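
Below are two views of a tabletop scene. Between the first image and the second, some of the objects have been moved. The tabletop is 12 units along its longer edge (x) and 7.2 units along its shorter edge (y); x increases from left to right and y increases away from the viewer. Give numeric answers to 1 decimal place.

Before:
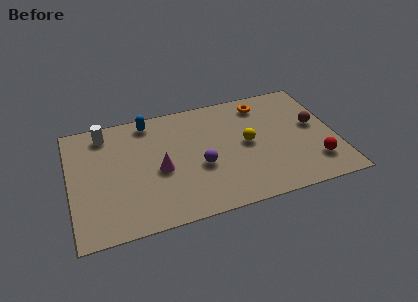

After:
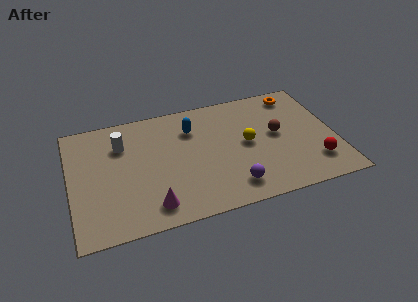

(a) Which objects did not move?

the yellow sphere and the red sphere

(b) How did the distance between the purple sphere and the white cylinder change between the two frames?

+0.9

Before: roughly 5.2 units apart; after: 6.1. That's 0.9 units further apart.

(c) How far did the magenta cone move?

2.1

From (4.0, 3.2) to (3.5, 1.2), the magenta cone covered √(0.5² + 2.0²) ≈ 2.1 units.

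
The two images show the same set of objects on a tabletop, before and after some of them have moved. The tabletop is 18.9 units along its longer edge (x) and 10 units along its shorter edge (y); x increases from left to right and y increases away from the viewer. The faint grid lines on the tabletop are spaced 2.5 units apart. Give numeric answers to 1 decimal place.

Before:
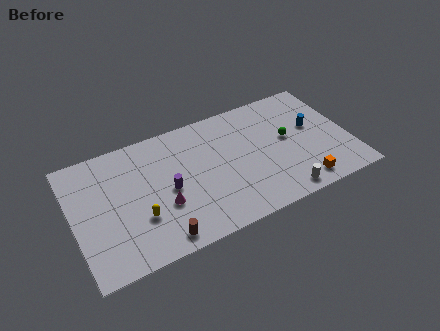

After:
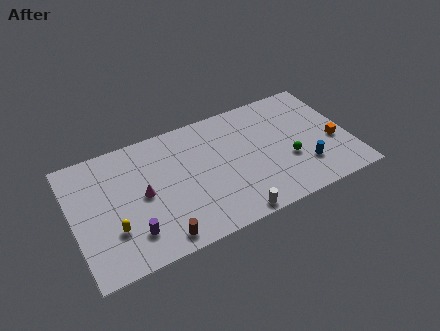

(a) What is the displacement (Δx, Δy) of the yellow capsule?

(-1.8, -0.2)

From the two frames, the yellow capsule sits at roughly (4.3, 3.3) before and (2.5, 3.1) after.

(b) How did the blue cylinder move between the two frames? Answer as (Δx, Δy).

(-1.0, -3.1)

The blue cylinder was at about (16.6, 5.8) and moved to about (15.6, 2.7).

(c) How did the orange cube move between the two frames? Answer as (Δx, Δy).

(2.6, 2.6)

The orange cube started near (15.2, 1.4) and ended near (17.8, 4.0).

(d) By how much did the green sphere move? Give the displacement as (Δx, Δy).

(-0.2, -1.8)

From the two frames, the green sphere sits at roughly (14.8, 5.5) before and (14.6, 3.7) after.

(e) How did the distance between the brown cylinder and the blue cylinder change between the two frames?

-1.8

Before: roughly 12.1 units apart; after: 10.3. That's 1.8 units closer together.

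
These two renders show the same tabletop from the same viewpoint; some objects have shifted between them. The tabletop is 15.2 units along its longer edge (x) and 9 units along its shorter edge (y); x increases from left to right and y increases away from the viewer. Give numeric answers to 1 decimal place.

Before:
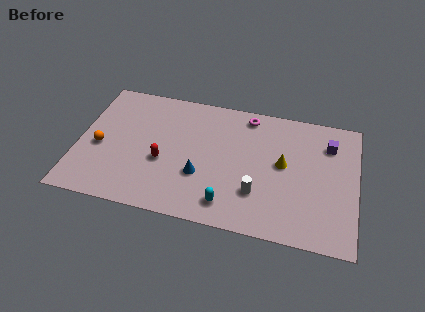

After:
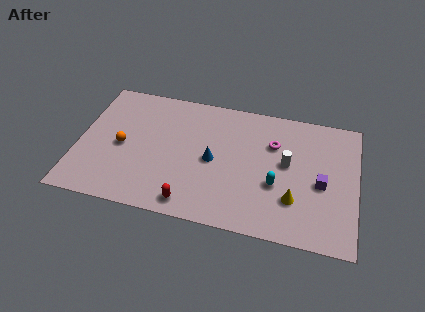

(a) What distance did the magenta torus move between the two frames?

2.3

The magenta torus moved from about (9.1, 7.9) to (10.6, 6.2), a distance of √(1.5² + 1.7²) ≈ 2.3.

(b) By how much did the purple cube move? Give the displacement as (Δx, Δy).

(-0.3, -2.8)

The purple cube was at about (13.6, 6.8) and moved to about (13.3, 4.0).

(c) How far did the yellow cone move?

2.4

The yellow cone was near (11.2, 4.9) before and (11.9, 2.6) after, so it travelled √(0.7² + 2.3²) ≈ 2.4 units.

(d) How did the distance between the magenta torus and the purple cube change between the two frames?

-1.1

They were about 4.6 units apart before and 3.5 after — 1.1 units closer together.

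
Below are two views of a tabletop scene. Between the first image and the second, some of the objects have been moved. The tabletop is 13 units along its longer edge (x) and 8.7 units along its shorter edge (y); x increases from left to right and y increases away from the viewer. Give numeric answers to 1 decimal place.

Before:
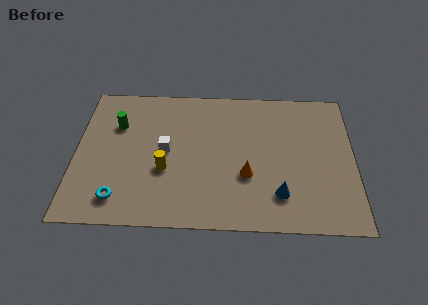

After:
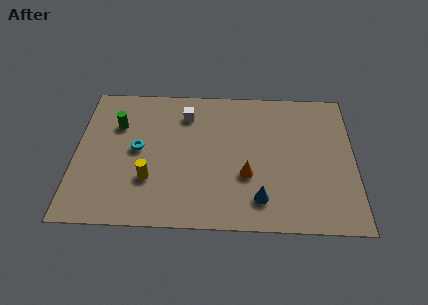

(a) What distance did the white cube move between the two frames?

2.5

From (4.2, 4.5) to (5.1, 6.8), the white cube covered √(0.9² + 2.3²) ≈ 2.5 units.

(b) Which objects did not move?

the green cylinder and the orange cone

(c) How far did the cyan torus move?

3.1

From (2.1, 1.5) to (2.9, 4.5), the cyan torus covered √(0.8² + 3.0²) ≈ 3.1 units.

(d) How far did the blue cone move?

0.9

The blue cone was near (9.5, 2.0) before and (8.6, 1.7) after, so it travelled √(0.9² + 0.3²) ≈ 0.9 units.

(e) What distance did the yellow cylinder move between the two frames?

0.9

The yellow cylinder moved from about (4.2, 3.3) to (3.5, 2.7), a distance of √(0.7² + 0.6²) ≈ 0.9.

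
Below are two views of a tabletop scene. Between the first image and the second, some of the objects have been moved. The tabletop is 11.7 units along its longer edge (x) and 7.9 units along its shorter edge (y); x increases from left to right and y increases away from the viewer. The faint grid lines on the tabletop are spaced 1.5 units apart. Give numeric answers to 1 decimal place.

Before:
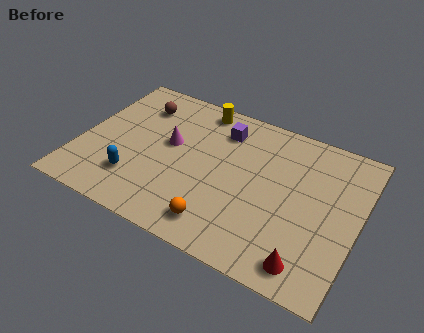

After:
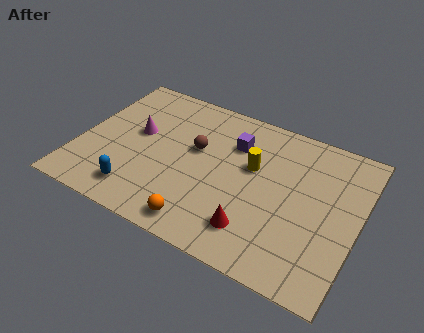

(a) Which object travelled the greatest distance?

the yellow cylinder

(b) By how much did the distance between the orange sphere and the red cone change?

-1.5

The distance was about 3.7 in the first image and 2.2 in the second, so they moved 1.5 units closer together.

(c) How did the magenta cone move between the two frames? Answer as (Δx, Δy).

(-1.4, 0.0)

The magenta cone started near (3.7, 4.5) and ended near (2.3, 4.5).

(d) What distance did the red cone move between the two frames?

2.4

The red cone moved from about (10.0, 1.1) to (7.7, 1.7), a distance of √(2.3² + 0.6²) ≈ 2.4.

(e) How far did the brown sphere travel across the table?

3.0

The brown sphere was near (2.1, 6.1) before and (4.8, 4.7) after, so it travelled √(2.7² + 1.4²) ≈ 3.0 units.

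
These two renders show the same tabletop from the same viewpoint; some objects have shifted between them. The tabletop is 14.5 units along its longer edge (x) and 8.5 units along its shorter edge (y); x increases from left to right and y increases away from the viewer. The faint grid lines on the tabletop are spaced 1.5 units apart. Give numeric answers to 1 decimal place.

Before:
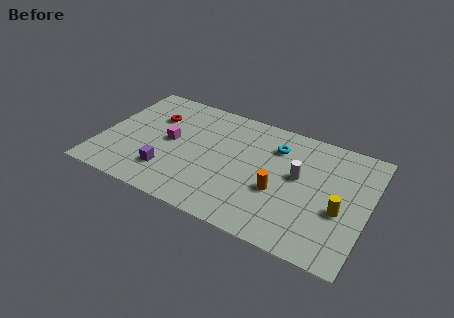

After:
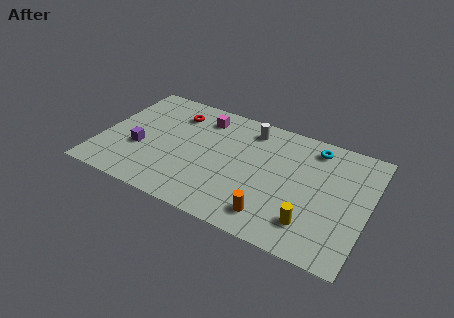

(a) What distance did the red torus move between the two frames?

1.3

The red torus was near (2.6, 5.9) before and (3.7, 6.6) after, so it travelled √(1.1² + 0.7²) ≈ 1.3 units.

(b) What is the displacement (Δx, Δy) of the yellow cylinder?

(-1.4, -1.5)

The yellow cylinder started near (13.1, 3.4) and ended near (11.7, 1.9).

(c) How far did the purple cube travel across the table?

2.0

The purple cube moved from about (3.9, 2.1) to (2.2, 3.2), a distance of √(1.7² + 1.1²) ≈ 2.0.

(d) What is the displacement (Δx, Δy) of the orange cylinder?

(-0.1, -1.8)

The orange cylinder started near (9.8, 3.3) and ended near (9.7, 1.5).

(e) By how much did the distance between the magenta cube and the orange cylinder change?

+0.8

The distance was about 6.2 in the first image and 7.0 in the second, so they moved 0.8 units further apart.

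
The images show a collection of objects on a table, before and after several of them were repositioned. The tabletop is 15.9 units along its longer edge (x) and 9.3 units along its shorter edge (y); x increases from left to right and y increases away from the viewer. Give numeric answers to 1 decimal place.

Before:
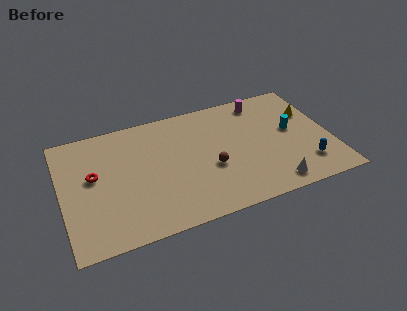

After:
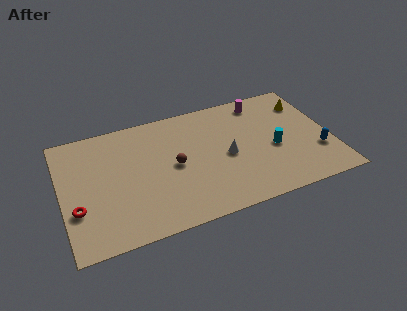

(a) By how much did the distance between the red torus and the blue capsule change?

+1.5

The distance was about 12.7 in the first image and 14.2 in the second, so they moved 1.5 units further apart.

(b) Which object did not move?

the magenta cylinder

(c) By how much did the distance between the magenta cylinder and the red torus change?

+1.8

Before: roughly 10.6 units apart; after: 12.4. That's 1.8 units further apart.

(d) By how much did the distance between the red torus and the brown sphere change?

-1.0

The distance was about 7.0 in the first image and 6.0 in the second, so they moved 1.0 units closer together.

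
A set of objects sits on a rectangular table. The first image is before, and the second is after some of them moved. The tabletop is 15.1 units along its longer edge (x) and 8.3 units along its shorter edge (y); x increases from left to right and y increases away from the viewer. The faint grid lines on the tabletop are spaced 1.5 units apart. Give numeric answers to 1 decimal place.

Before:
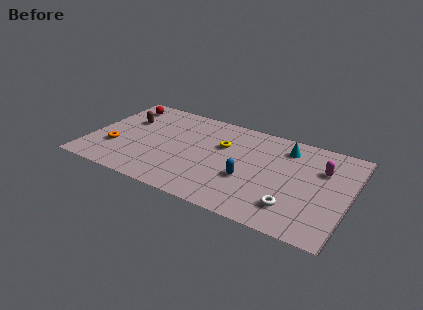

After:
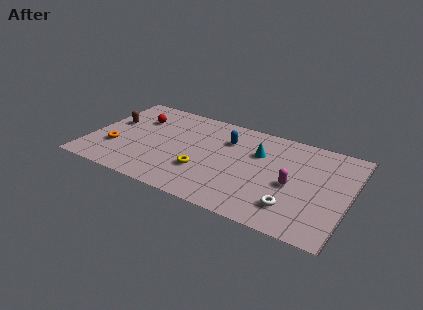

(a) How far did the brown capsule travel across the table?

0.9

The brown capsule moved from about (1.9, 5.5) to (1.1, 5.0), a distance of √(0.8² + 0.5²) ≈ 0.9.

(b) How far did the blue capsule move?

3.3

The blue capsule moved from about (9.4, 3.1) to (7.8, 6.0), a distance of √(1.6² + 2.9²) ≈ 3.3.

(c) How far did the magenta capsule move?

2.5

The magenta capsule moved from about (13.4, 5.7) to (11.9, 3.7), a distance of √(1.5² + 2.0²) ≈ 2.5.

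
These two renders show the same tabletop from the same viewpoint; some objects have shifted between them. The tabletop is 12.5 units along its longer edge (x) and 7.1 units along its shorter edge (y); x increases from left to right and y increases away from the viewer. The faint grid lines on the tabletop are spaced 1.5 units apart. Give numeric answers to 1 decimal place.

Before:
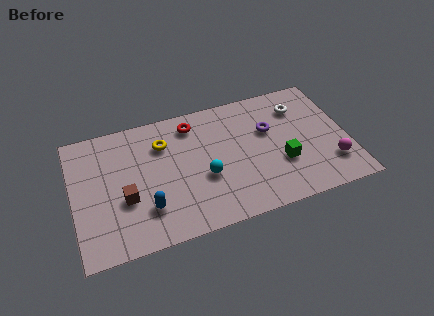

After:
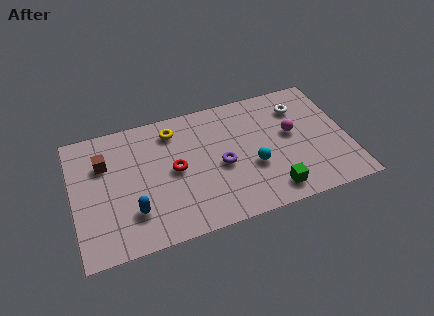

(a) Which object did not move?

the white torus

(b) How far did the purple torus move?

2.6

The purple torus was near (9.0, 4.5) before and (6.7, 3.2) after, so it travelled √(2.3² + 1.3²) ≈ 2.6 units.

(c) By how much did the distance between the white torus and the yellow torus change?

-0.5

Before: roughly 6.3 units apart; after: 5.8. That's 0.5 units closer together.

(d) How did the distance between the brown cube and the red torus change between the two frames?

-1.2

The distance was about 4.6 in the first image and 3.4 in the second, so they moved 1.2 units closer together.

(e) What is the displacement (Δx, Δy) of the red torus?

(-1.0, -2.3)

The red torus started near (5.6, 5.9) and ended near (4.6, 3.6).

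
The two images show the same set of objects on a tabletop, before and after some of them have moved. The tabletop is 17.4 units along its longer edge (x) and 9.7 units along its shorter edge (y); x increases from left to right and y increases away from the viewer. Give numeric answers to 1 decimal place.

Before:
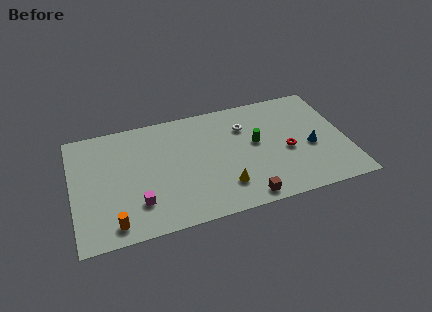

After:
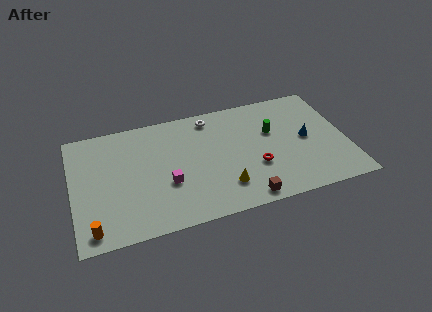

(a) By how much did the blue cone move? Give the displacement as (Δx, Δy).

(-0.2, 0.8)

From the two frames, the blue cone sits at roughly (15.1, 4.1) before and (14.9, 4.9) after.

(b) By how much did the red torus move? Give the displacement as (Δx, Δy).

(-2.1, -0.8)

The red torus started near (13.6, 4.2) and ended near (11.5, 3.4).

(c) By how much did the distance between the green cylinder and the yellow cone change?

+1.2

The distance was about 3.9 in the first image and 5.1 in the second, so they moved 1.2 units further apart.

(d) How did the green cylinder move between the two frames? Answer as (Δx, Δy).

(1.1, 0.7)

The green cylinder was at about (11.7, 5.4) and moved to about (12.8, 6.1).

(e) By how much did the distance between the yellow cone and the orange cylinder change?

+1.3

They were about 7.1 units apart before and 8.4 after — 1.3 units further apart.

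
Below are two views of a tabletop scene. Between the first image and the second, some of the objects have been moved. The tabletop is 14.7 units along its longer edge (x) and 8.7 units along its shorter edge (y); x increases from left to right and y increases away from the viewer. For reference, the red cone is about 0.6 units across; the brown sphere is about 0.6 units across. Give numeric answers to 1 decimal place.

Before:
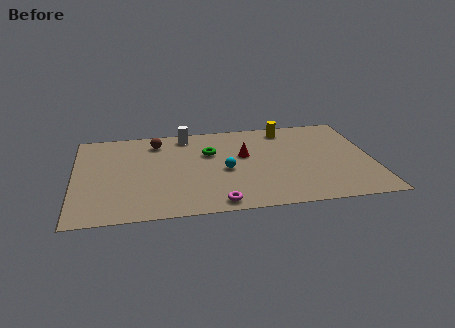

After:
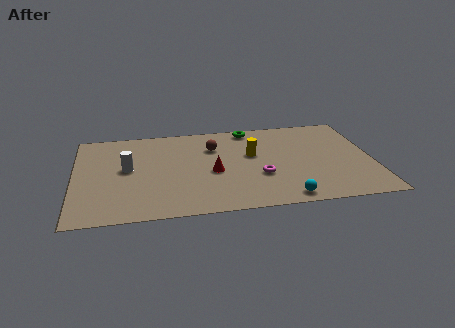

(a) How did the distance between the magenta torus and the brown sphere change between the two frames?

-3.0

They were about 6.8 units apart before and 3.8 after — 3.0 units closer together.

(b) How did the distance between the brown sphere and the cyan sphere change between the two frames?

+1.6

They were about 4.6 units apart before and 6.2 after — 1.6 units further apart.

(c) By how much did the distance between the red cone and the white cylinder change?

+0.6

They were about 3.7 units apart before and 4.3 after — 0.6 units further apart.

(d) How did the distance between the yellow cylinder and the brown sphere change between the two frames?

-4.4

The distance was about 6.5 in the first image and 2.1 in the second, so they moved 4.4 units closer together.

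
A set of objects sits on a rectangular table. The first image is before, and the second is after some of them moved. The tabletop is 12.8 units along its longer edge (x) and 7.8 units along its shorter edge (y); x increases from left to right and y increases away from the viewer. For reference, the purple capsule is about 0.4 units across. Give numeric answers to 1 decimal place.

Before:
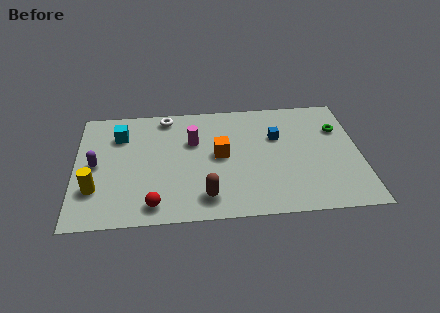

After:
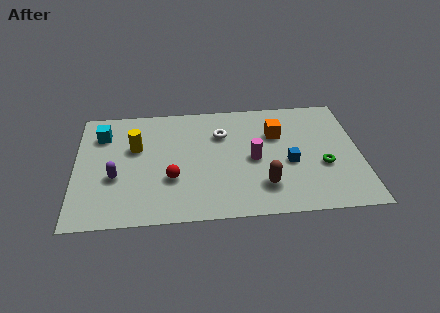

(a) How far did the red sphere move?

1.8

The red sphere was near (3.5, 1.1) before and (4.3, 2.7) after, so it travelled √(0.8² + 1.6²) ≈ 1.8 units.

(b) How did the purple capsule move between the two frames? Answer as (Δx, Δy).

(0.9, -0.9)

From the two frames, the purple capsule sits at roughly (0.9, 3.9) before and (1.8, 3.0) after.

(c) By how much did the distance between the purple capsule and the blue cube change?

-0.5

Before: roughly 8.3 units apart; after: 7.8. That's 0.5 units closer together.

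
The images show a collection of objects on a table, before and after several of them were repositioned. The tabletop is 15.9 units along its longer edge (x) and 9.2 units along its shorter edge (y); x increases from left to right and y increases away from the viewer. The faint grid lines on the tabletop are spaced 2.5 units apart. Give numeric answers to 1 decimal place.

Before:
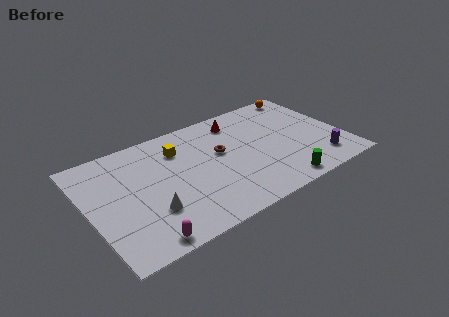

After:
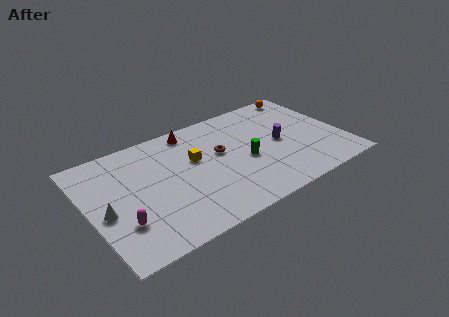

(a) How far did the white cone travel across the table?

2.9

The white cone was near (3.5, 2.8) before and (0.9, 4.0) after, so it travelled √(2.6² + 1.2²) ≈ 2.9 units.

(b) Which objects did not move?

the orange sphere and the brown torus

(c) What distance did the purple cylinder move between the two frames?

3.4

The purple cylinder was near (14.1, 1.8) before and (12.0, 4.5) after, so it travelled √(2.1² + 2.7²) ≈ 3.4 units.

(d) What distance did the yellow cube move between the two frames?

1.5

The yellow cube moved from about (5.9, 6.9) to (6.7, 5.6), a distance of √(0.8² + 1.3²) ≈ 1.5.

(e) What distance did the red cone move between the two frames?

2.9

The red cone moved from about (9.8, 7.6) to (6.9, 8.1), a distance of √(2.9² + 0.5²) ≈ 2.9.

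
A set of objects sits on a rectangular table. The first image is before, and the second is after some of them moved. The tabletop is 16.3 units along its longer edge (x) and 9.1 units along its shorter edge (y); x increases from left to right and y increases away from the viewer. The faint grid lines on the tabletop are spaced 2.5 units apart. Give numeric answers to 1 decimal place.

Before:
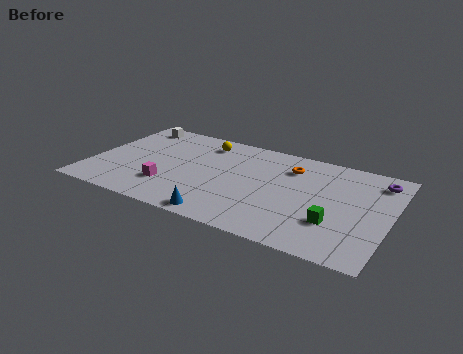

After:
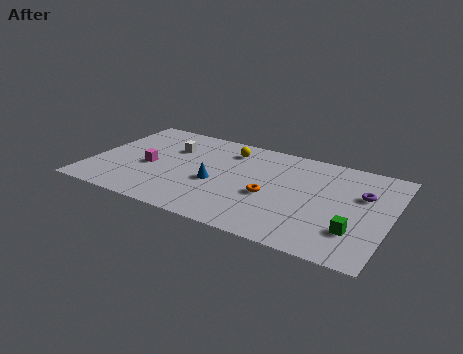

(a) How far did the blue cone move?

3.0

The blue cone was near (7.7, 0.9) before and (6.9, 3.8) after, so it travelled √(0.8² + 2.9²) ≈ 3.0 units.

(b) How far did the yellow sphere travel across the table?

1.4

From (5.8, 7.5) to (7.2, 7.3), the yellow sphere covered √(1.4² + 0.2²) ≈ 1.4 units.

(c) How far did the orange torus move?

3.2

The orange torus was near (10.7, 6.9) before and (9.9, 3.8) after, so it travelled √(0.8² + 3.1²) ≈ 3.2 units.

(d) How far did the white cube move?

2.9

From (1.7, 7.9) to (4.1, 6.3), the white cube covered √(2.4² + 1.6²) ≈ 2.9 units.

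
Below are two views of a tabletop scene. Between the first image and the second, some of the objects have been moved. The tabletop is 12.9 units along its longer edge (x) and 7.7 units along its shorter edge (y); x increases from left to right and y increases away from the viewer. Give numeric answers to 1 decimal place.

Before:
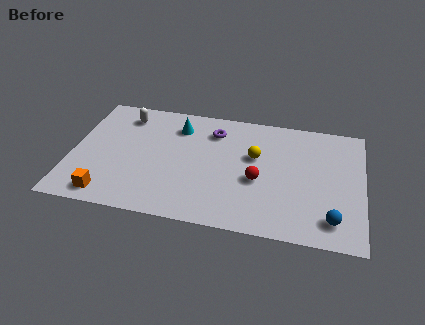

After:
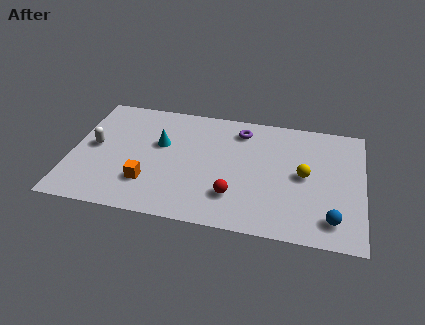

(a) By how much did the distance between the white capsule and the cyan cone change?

+0.6

The distance was about 2.4 in the first image and 3.0 in the second, so they moved 0.6 units further apart.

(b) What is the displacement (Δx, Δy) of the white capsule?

(-1.2, -2.3)

From the two frames, the white capsule sits at roughly (2.2, 6.3) before and (1.0, 4.0) after.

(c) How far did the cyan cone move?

1.5

The cyan cone moved from about (4.6, 6.0) to (3.9, 4.7), a distance of √(0.7² + 1.3²) ≈ 1.5.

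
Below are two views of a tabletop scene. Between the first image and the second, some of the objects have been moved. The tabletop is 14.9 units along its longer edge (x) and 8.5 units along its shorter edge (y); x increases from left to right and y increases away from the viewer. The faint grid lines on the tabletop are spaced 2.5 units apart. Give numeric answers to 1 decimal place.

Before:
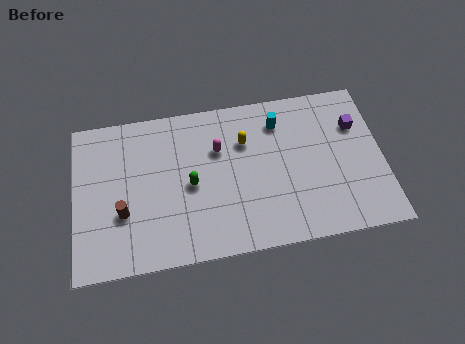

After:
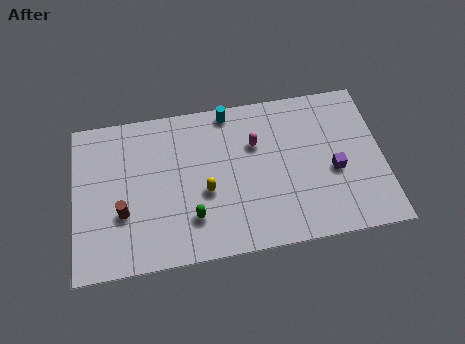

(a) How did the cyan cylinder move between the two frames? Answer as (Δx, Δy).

(-2.4, 1.0)

The cyan cylinder started near (10.0, 6.7) and ended near (7.6, 7.7).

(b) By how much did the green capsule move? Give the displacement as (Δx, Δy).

(0.0, -1.8)

The green capsule started near (5.6, 4.0) and ended near (5.6, 2.2).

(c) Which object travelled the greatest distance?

the yellow capsule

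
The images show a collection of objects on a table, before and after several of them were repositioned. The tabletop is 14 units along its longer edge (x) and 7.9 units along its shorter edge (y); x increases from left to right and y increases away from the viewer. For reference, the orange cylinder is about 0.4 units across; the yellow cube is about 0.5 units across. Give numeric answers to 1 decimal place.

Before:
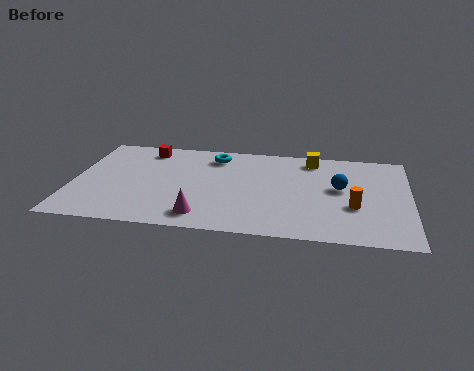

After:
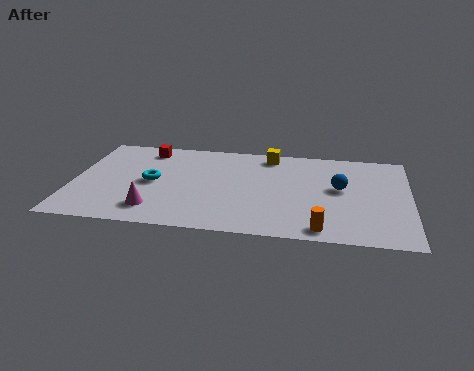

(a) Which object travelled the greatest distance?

the cyan torus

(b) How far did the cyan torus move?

3.6

The cyan torus moved from about (5.8, 6.5) to (3.3, 3.9), a distance of √(2.5² + 2.6²) ≈ 3.6.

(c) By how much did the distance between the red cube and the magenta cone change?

-0.9

The distance was about 6.0 in the first image and 5.1 in the second, so they moved 0.9 units closer together.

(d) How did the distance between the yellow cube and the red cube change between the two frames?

-1.8

Before: roughly 7.0 units apart; after: 5.2. That's 1.8 units closer together.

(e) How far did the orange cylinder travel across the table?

2.4

The orange cylinder was near (11.7, 2.9) before and (10.4, 0.9) after, so it travelled √(1.3² + 2.0²) ≈ 2.4 units.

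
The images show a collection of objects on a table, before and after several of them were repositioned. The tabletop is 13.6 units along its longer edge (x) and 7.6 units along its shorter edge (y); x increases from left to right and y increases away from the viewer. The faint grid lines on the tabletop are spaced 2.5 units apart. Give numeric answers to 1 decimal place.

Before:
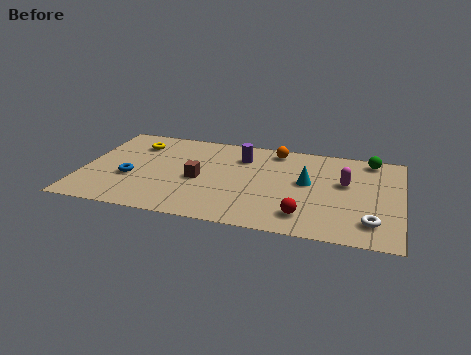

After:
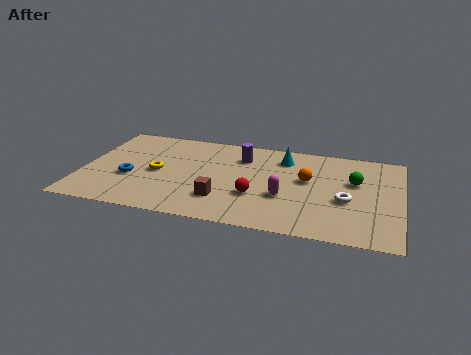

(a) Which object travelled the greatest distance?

the magenta capsule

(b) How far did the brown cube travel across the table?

1.8

The brown cube moved from about (5.0, 3.4) to (6.1, 2.0), a distance of √(1.1² + 1.4²) ≈ 1.8.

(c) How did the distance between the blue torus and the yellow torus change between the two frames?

-1.6

They were about 2.9 units apart before and 1.3 after — 1.6 units closer together.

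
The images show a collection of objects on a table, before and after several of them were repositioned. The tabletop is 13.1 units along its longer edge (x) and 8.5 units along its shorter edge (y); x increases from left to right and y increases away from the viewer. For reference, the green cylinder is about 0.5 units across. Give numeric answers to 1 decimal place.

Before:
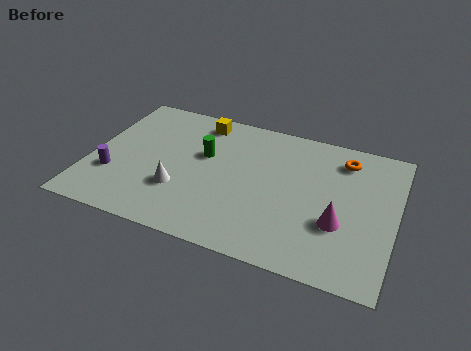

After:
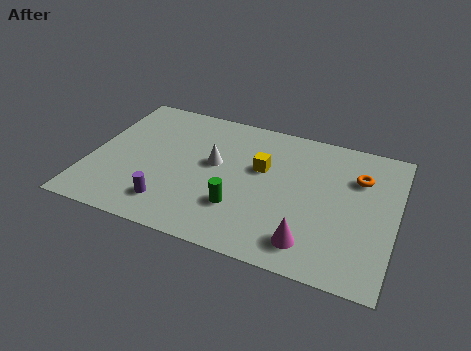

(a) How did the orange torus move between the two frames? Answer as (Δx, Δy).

(0.7, -0.9)

The orange torus started near (10.7, 6.9) and ended near (11.4, 6.0).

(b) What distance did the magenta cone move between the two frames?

1.9

The magenta cone was near (10.8, 3.0) before and (9.7, 1.5) after, so it travelled √(1.1² + 1.5²) ≈ 1.9 units.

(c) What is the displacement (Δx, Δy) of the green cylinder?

(1.8, -2.7)

The green cylinder started near (4.8, 5.2) and ended near (6.6, 2.5).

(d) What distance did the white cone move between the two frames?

2.5

The white cone was near (4.0, 2.7) before and (5.3, 4.8) after, so it travelled √(1.3² + 2.1²) ≈ 2.5 units.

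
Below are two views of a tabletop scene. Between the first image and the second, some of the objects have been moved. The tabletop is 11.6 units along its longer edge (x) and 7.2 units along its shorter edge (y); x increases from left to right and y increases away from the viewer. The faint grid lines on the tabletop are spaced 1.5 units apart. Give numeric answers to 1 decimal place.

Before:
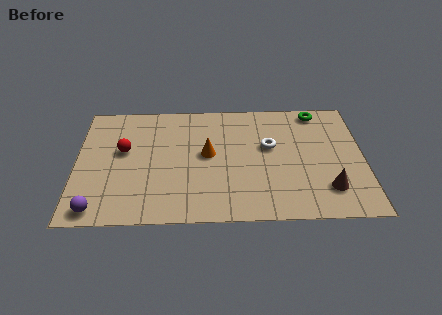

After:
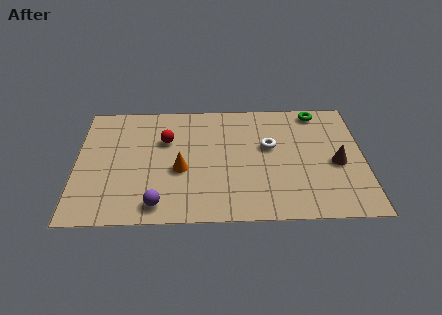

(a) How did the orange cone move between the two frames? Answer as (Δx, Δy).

(-1.1, -0.9)

The orange cone started near (5.3, 3.9) and ended near (4.2, 3.0).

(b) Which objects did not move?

the green torus and the white torus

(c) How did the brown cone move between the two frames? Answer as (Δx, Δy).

(0.4, 1.5)

The brown cone started near (10.1, 1.7) and ended near (10.5, 3.2).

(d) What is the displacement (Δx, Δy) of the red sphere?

(1.7, 0.6)

From the two frames, the red sphere sits at roughly (1.9, 4.2) before and (3.6, 4.8) after.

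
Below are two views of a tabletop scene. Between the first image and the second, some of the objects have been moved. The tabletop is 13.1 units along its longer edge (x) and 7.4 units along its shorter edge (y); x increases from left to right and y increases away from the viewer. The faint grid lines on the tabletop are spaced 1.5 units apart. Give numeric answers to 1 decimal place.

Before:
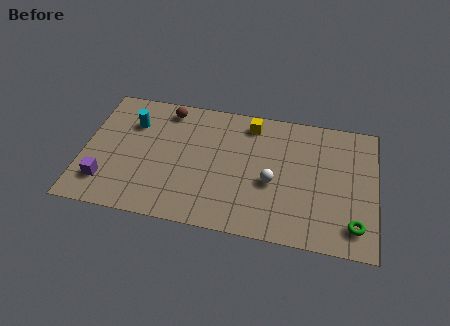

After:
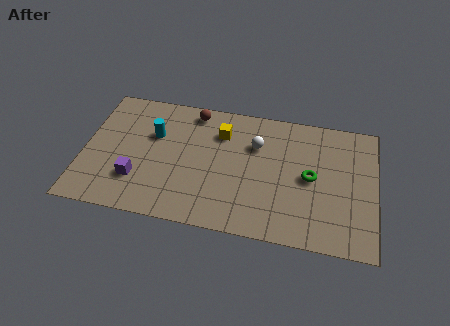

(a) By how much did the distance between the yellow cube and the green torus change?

-2.4

They were about 6.9 units apart before and 4.5 after — 2.4 units closer together.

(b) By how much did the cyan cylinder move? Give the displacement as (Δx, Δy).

(1.0, -0.5)

The cyan cylinder started near (2.1, 5.3) and ended near (3.1, 4.8).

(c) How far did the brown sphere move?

1.2

The brown sphere moved from about (3.6, 6.4) to (4.8, 6.5), a distance of √(1.2² + 0.1²) ≈ 1.2.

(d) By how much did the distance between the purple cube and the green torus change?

-3.2

They were about 11.1 units apart before and 7.9 after — 3.2 units closer together.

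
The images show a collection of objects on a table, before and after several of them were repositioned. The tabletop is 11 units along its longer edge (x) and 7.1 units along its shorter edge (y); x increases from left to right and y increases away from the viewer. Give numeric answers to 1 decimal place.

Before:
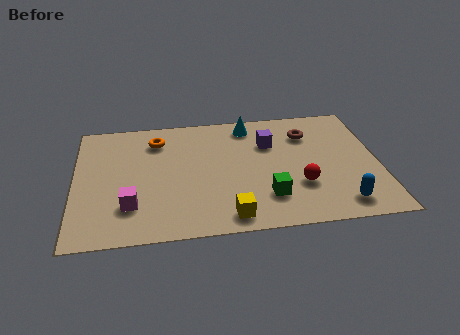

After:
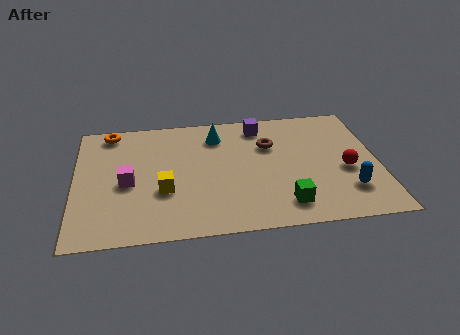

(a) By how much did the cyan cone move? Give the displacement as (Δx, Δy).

(-1.2, -0.5)

The cyan cone started near (6.4, 6.1) and ended near (5.2, 5.6).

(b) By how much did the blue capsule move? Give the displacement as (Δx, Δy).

(0.3, 0.7)

From the two frames, the blue capsule sits at roughly (9.5, 1.1) before and (9.8, 1.8) after.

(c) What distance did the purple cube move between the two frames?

1.1

The purple cube moved from about (7.1, 4.9) to (6.8, 6.0), a distance of √(0.3² + 1.1²) ≈ 1.1.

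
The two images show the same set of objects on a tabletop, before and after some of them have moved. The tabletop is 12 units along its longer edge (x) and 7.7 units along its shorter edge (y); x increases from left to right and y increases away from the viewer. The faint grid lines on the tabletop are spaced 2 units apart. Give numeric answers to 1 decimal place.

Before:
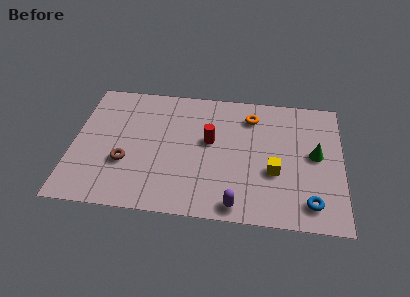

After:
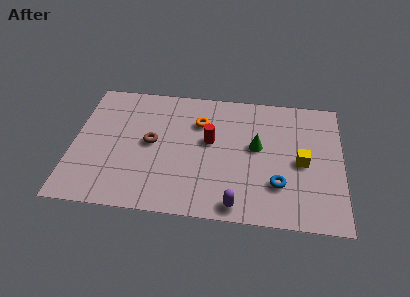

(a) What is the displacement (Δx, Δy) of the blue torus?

(-1.4, 0.9)

The blue torus started near (10.6, 1.3) and ended near (9.2, 2.2).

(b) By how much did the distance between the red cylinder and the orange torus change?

-1.3

They were about 2.5 units apart before and 1.2 after — 1.3 units closer together.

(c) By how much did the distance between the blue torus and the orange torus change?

-0.6

The distance was about 5.5 in the first image and 4.9 in the second, so they moved 0.6 units closer together.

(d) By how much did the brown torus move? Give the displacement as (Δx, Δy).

(1.1, 1.3)

The brown torus started near (2.4, 2.7) and ended near (3.5, 4.0).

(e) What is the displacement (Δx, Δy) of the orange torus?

(-2.3, -0.6)

The orange torus was at about (7.9, 6.1) and moved to about (5.6, 5.5).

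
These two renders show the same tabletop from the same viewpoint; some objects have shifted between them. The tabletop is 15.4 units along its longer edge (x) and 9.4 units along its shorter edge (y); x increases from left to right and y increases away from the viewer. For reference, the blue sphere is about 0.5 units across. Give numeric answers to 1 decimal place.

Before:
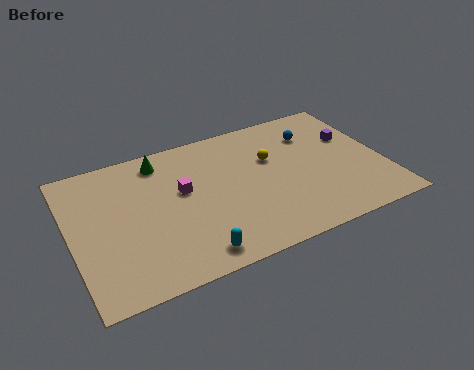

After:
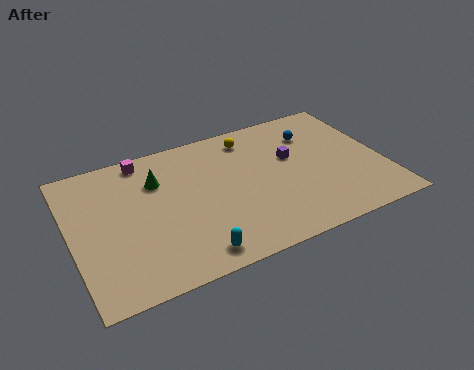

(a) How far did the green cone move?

1.3

The green cone moved from about (4.7, 8.0) to (4.4, 6.7), a distance of √(0.3² + 1.3²) ≈ 1.3.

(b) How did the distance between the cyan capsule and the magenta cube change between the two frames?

+3.1

The distance was about 4.3 in the first image and 7.4 in the second, so they moved 3.1 units further apart.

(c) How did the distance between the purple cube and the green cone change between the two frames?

-2.9

They were about 9.6 units apart before and 6.7 after — 2.9 units closer together.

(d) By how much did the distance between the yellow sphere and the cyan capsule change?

+1.1

The distance was about 6.6 in the first image and 7.7 in the second, so they moved 1.1 units further apart.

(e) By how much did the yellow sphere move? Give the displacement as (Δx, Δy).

(-0.8, 1.9)

From the two frames, the yellow sphere sits at roughly (10.0, 6.0) before and (9.2, 7.9) after.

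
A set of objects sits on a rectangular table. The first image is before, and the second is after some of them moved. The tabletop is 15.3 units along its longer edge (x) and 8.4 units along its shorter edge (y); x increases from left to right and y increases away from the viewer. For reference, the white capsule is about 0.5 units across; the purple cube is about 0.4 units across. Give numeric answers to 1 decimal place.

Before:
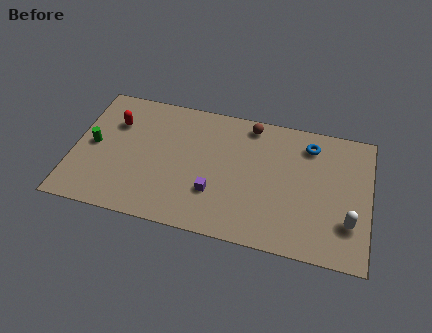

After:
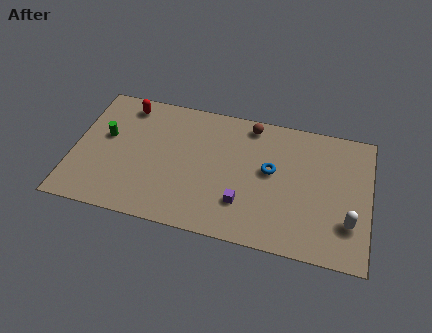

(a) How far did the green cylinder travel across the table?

0.9

The green cylinder was near (1.0, 4.2) before and (1.6, 4.9) after, so it travelled √(0.6² + 0.7²) ≈ 0.9 units.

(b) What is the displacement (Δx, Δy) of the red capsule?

(0.5, 1.3)

The red capsule started near (2.0, 5.9) and ended near (2.5, 7.2).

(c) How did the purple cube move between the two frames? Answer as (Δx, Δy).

(1.5, -0.3)

The purple cube started near (7.4, 2.6) and ended near (8.9, 2.3).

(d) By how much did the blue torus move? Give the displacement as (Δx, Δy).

(-1.9, -2.1)

From the two frames, the blue torus sits at roughly (12.1, 6.8) before and (10.2, 4.7) after.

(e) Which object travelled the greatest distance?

the blue torus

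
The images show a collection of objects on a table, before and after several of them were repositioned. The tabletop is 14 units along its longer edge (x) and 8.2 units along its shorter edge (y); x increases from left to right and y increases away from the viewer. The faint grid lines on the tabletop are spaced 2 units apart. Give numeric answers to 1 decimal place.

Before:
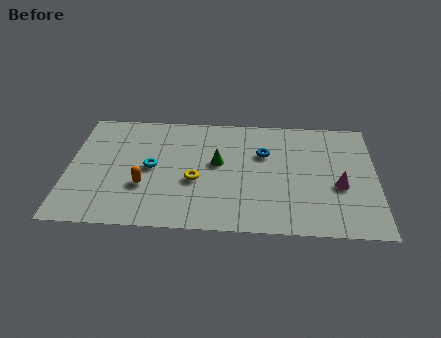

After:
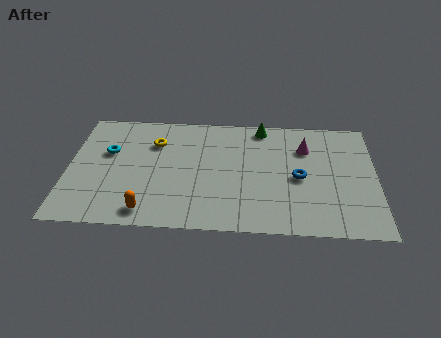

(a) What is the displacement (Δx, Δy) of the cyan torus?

(-2.0, 1.0)

The cyan torus started near (3.8, 4.1) and ended near (1.8, 5.1).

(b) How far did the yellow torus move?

3.2

The yellow torus moved from about (5.8, 3.3) to (3.9, 5.9), a distance of √(1.9² + 2.6²) ≈ 3.2.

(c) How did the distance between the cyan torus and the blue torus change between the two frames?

+3.5

They were about 5.3 units apart before and 8.8 after — 3.5 units further apart.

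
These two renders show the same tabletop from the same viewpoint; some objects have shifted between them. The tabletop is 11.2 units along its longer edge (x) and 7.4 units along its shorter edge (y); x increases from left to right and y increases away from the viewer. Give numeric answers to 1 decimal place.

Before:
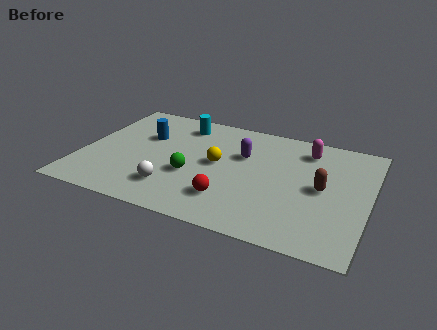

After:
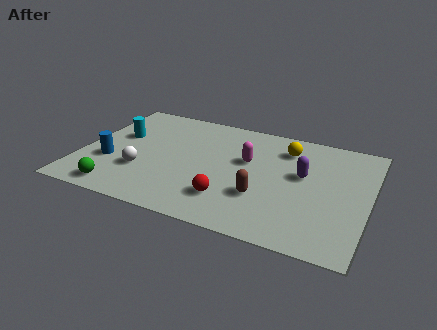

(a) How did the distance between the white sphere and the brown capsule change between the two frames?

-1.2

They were about 5.9 units apart before and 4.7 after — 1.2 units closer together.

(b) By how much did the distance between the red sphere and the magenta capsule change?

-2.2

They were about 4.9 units apart before and 2.7 after — 2.2 units closer together.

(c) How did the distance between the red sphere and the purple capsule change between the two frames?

+0.6

Before: roughly 3.0 units apart; after: 3.6. That's 0.6 units further apart.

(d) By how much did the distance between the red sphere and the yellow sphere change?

+2.2

The distance was about 2.2 in the first image and 4.4 in the second, so they moved 2.2 units further apart.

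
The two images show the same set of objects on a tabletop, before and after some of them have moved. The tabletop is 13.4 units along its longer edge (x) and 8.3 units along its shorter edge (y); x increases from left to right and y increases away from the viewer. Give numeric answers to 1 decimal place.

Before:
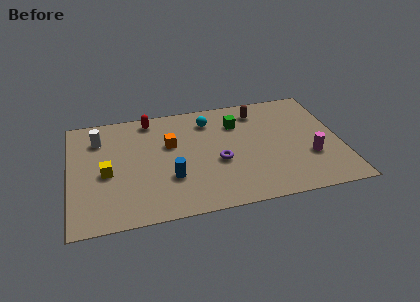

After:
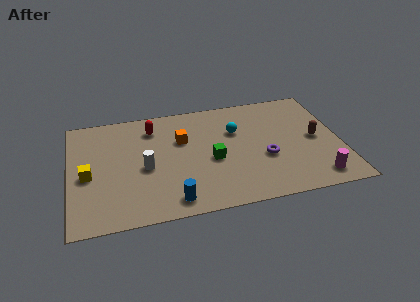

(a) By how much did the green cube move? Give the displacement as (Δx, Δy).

(-1.4, -2.5)

The green cube was at about (8.4, 6.1) and moved to about (7.0, 3.6).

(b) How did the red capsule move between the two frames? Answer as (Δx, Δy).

(0.1, -0.7)

The red capsule was at about (4.1, 7.3) and moved to about (4.2, 6.6).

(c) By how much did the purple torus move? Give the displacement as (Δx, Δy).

(2.3, -0.2)

The purple torus started near (7.3, 3.4) and ended near (9.6, 3.2).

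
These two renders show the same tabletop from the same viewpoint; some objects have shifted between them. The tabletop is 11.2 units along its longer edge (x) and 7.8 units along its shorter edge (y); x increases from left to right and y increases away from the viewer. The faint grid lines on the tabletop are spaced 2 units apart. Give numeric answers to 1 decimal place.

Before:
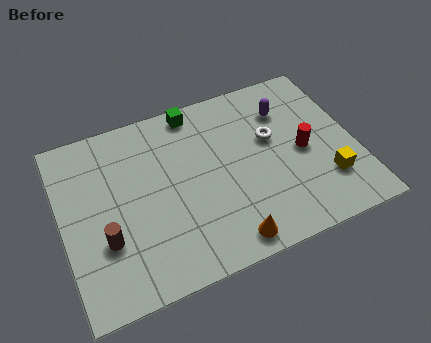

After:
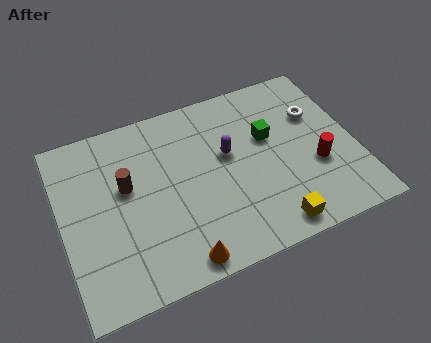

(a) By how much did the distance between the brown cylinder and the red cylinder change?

-0.5

They were about 7.8 units apart before and 7.3 after — 0.5 units closer together.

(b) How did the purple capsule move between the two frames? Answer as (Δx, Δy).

(-2.4, -1.2)

The purple capsule started near (8.8, 5.8) and ended near (6.4, 4.6).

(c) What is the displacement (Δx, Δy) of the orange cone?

(-1.8, -0.1)

From the two frames, the orange cone sits at roughly (5.9, 0.9) before and (4.1, 0.8) after.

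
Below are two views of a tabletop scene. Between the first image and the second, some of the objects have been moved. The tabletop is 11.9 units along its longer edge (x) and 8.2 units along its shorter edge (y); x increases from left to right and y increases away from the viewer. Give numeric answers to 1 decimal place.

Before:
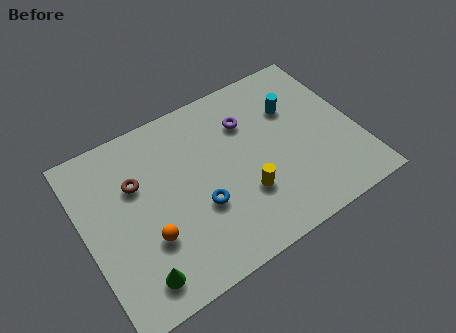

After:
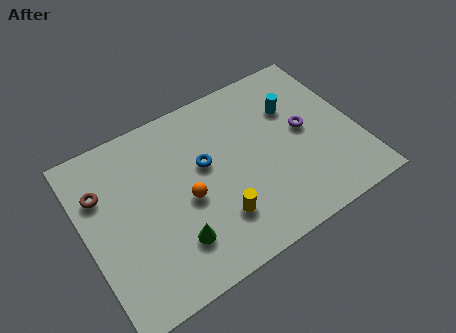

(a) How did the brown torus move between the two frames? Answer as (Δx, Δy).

(-1.5, 0.3)

From the two frames, the brown torus sits at roughly (2.4, 5.4) before and (0.9, 5.7) after.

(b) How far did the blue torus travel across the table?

1.9

The blue torus moved from about (4.8, 3.0) to (5.3, 4.8), a distance of √(0.5² + 1.8²) ≈ 1.9.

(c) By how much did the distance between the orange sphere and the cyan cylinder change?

-2.0

Before: roughly 7.5 units apart; after: 5.5. That's 2.0 units closer together.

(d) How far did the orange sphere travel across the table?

2.0

From (2.5, 2.7) to (4.3, 3.6), the orange sphere covered √(1.8² + 0.9²) ≈ 2.0 units.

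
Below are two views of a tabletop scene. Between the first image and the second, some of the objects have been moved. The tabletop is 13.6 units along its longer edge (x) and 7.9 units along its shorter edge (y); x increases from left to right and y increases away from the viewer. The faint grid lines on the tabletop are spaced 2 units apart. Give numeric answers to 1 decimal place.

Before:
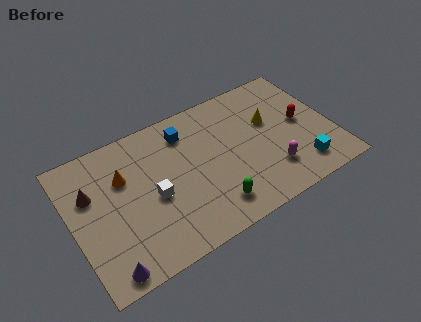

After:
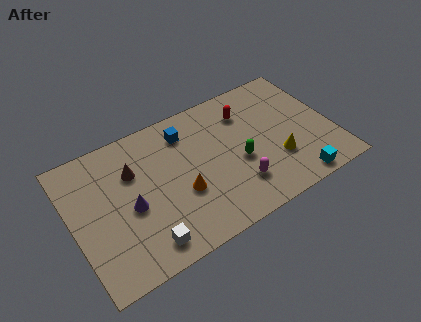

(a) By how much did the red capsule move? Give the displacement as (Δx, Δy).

(-2.7, 1.9)

The red capsule started near (12.1, 4.1) and ended near (9.4, 6.0).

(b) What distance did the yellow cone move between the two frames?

2.4

The yellow cone moved from about (10.5, 4.9) to (10.5, 2.5), a distance of √(0.0² + 2.4²) ≈ 2.4.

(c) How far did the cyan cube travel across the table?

0.8

From (11.6, 1.5) to (11.2, 0.8), the cyan cube covered √(0.4² + 0.7²) ≈ 0.8 units.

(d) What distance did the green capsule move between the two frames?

2.5

The green capsule was near (6.9, 1.5) before and (8.6, 3.3) after, so it travelled √(1.7² + 1.8²) ≈ 2.5 units.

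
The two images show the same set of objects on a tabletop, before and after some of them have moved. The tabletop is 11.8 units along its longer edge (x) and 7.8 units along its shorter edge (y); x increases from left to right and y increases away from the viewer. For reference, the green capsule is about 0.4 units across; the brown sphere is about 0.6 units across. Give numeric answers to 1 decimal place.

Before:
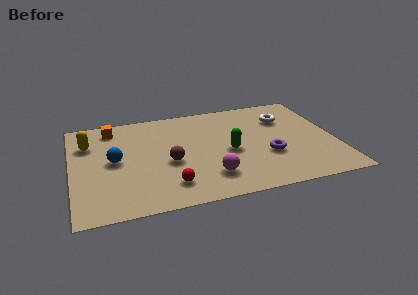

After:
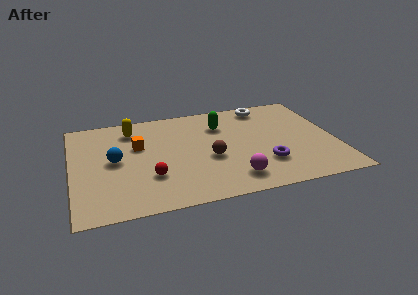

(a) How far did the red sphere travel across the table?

1.1

The red sphere moved from about (4.2, 1.6) to (3.4, 2.4), a distance of √(0.8² + 0.8²) ≈ 1.1.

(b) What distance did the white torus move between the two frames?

1.4

The white torus moved from about (9.7, 5.6) to (8.9, 6.8), a distance of √(0.8² + 1.2²) ≈ 1.4.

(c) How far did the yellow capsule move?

2.1

From (0.8, 5.6) to (2.8, 6.3), the yellow capsule covered √(2.0² + 0.7²) ≈ 2.1 units.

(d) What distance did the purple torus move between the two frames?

0.6

From (8.7, 2.8) to (8.5, 2.2), the purple torus covered √(0.2² + 0.6²) ≈ 0.6 units.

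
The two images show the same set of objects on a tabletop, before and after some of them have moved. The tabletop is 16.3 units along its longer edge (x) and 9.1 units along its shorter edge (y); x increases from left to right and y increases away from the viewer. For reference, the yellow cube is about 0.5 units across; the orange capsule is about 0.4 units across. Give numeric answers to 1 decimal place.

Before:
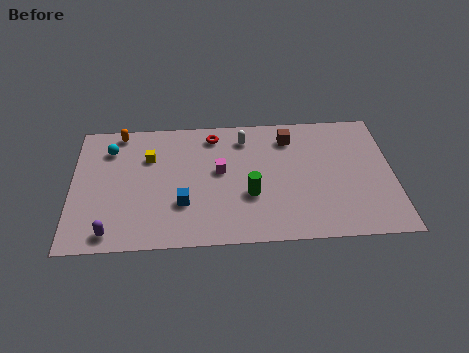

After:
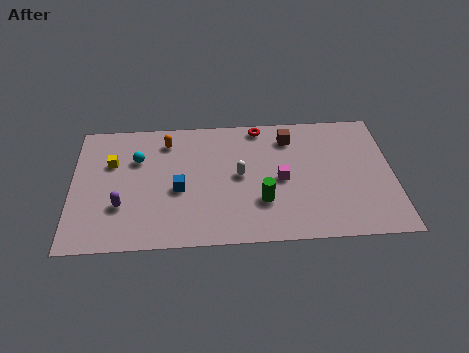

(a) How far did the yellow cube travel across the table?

1.9

From (3.9, 6.3) to (2.0, 6.0), the yellow cube covered √(1.9² + 0.3²) ≈ 1.9 units.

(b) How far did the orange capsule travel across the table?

2.5

The orange capsule was near (2.4, 8.2) before and (4.8, 7.4) after, so it travelled √(2.4² + 0.8²) ≈ 2.5 units.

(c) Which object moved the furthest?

the magenta cube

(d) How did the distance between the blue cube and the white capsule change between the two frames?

-2.3

The distance was about 5.5 in the first image and 3.2 in the second, so they moved 2.3 units closer together.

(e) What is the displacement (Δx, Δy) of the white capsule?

(-0.3, -2.7)

From the two frames, the white capsule sits at roughly (8.8, 7.4) before and (8.5, 4.7) after.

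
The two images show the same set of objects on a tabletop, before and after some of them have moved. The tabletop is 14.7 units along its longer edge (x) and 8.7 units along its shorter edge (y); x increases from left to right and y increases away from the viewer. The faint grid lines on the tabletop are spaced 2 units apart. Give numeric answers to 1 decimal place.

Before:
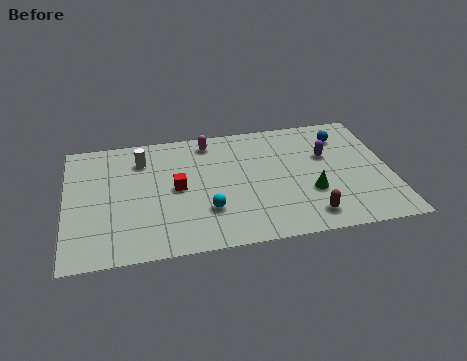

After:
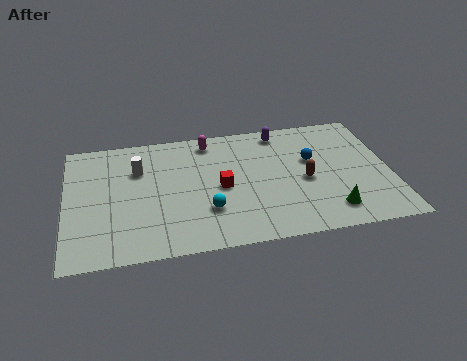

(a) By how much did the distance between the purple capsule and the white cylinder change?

-1.7

They were about 8.5 units apart before and 6.8 after — 1.7 units closer together.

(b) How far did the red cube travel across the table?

2.0

The red cube moved from about (5.0, 4.4) to (7.0, 4.1), a distance of √(2.0² + 0.3²) ≈ 2.0.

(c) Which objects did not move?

the magenta capsule and the cyan sphere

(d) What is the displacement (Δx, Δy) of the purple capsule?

(-2.0, 2.1)

The purple capsule was at about (11.9, 5.5) and moved to about (9.9, 7.6).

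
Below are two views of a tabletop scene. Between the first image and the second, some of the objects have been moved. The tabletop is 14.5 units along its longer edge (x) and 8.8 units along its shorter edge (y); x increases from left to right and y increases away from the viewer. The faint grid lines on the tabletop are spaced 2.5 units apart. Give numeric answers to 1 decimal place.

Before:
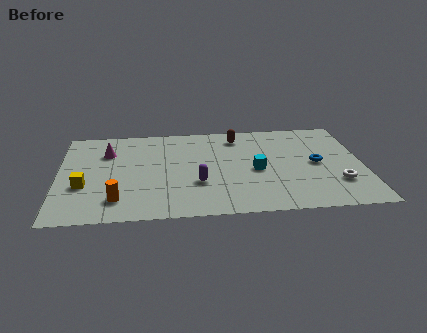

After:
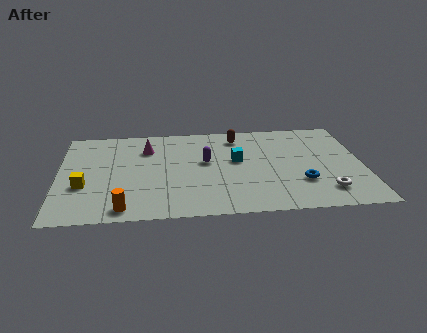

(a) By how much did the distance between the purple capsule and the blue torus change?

-0.8

Before: roughly 5.9 units apart; after: 5.1. That's 0.8 units closer together.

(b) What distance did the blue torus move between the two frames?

1.9

The blue torus moved from about (12.3, 4.4) to (11.5, 2.7), a distance of √(0.8² + 1.7²) ≈ 1.9.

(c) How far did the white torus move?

0.9

The white torus was near (13.2, 2.5) before and (12.6, 1.8) after, so it travelled √(0.6² + 0.7²) ≈ 0.9 units.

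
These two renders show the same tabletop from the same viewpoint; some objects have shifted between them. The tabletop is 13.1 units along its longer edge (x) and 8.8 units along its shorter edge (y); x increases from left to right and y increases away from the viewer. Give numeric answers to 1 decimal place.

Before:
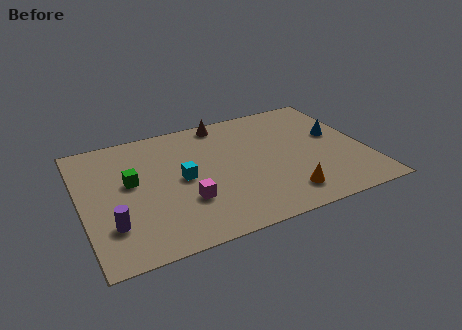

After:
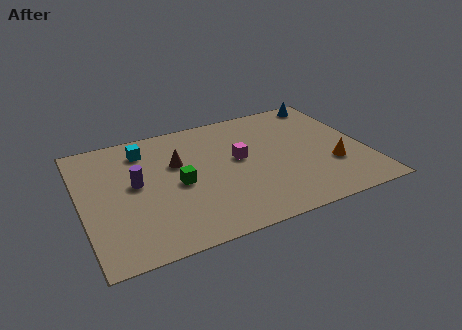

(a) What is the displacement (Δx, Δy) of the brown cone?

(-2.4, -2.3)

The brown cone started near (6.9, 7.9) and ended near (4.5, 5.6).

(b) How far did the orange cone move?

2.7

The orange cone moved from about (9.0, 1.6) to (11.4, 2.9), a distance of √(2.4² + 1.3²) ≈ 2.7.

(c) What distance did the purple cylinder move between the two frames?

2.7

The purple cylinder was near (1.2, 2.4) before and (2.5, 4.8) after, so it travelled √(1.3² + 2.4²) ≈ 2.7 units.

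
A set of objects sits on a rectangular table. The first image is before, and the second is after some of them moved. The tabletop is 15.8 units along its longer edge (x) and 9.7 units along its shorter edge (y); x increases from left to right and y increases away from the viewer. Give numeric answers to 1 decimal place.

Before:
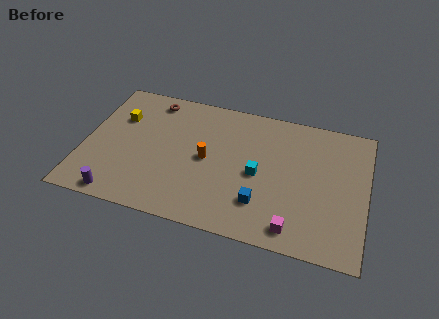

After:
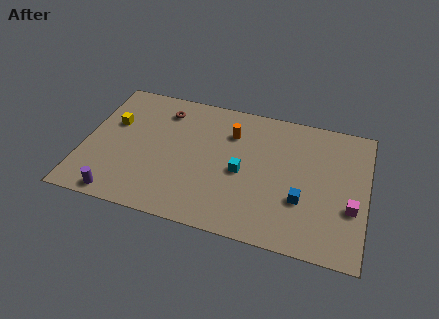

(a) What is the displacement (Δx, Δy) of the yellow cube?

(-0.3, -0.5)

From the two frames, the yellow cube sits at roughly (1.8, 6.6) before and (1.5, 6.1) after.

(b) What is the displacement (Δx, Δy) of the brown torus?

(0.7, -0.6)

The brown torus started near (3.5, 8.4) and ended near (4.2, 7.8).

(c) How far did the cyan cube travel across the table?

0.9

The cyan cube moved from about (9.8, 4.5) to (8.9, 4.4), a distance of √(0.9² + 0.1²) ≈ 0.9.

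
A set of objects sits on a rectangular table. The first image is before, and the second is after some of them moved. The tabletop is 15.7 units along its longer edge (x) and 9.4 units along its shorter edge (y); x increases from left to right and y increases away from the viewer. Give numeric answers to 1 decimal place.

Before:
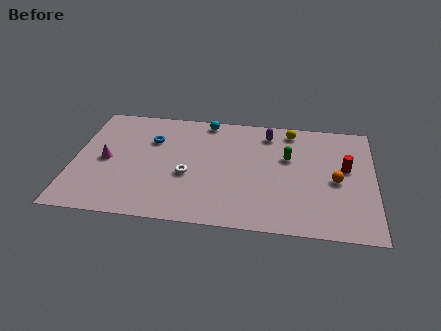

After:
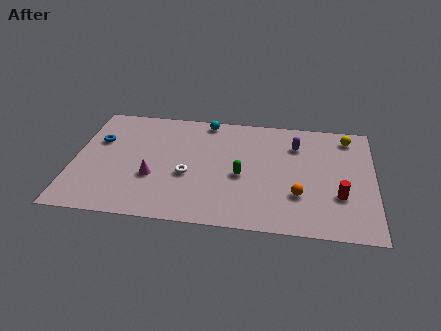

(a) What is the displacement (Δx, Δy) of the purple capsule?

(1.5, -0.8)

The purple capsule started near (10.1, 7.8) and ended near (11.6, 7.0).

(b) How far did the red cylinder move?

2.3

From (14.2, 5.4) to (13.9, 3.1), the red cylinder covered √(0.3² + 2.3²) ≈ 2.3 units.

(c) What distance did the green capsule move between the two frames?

3.0

The green capsule moved from about (11.2, 5.9) to (8.8, 4.1), a distance of √(2.4² + 1.8²) ≈ 3.0.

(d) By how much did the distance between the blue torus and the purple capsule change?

+4.2

They were about 6.2 units apart before and 10.4 after — 4.2 units further apart.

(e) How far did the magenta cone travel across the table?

2.7

From (1.7, 4.5) to (4.2, 3.4), the magenta cone covered √(2.5² + 1.1²) ≈ 2.7 units.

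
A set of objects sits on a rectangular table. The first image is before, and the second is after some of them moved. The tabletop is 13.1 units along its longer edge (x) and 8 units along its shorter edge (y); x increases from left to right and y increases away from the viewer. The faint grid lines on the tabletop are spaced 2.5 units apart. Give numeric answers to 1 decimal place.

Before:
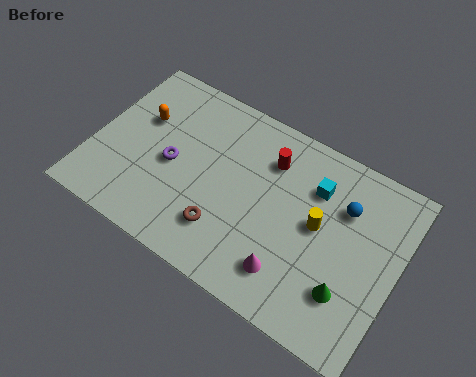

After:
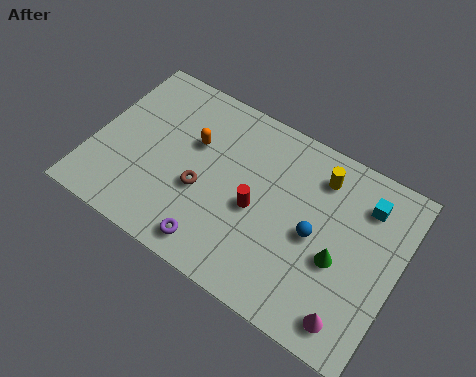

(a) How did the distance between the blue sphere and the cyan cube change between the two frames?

+1.7

They were about 1.3 units apart before and 3.0 after — 1.7 units further apart.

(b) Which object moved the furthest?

the purple torus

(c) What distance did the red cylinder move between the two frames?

2.4

The red cylinder was near (7.3, 6.0) before and (7.1, 3.6) after, so it travelled √(0.2² + 2.4²) ≈ 2.4 units.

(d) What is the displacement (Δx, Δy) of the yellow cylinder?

(-0.3, 2.1)

From the two frames, the yellow cylinder sits at roughly (9.7, 4.3) before and (9.4, 6.4) after.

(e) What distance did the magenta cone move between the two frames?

2.7

The magenta cone was near (8.9, 1.7) before and (11.6, 1.2) after, so it travelled √(2.7² + 0.5²) ≈ 2.7 units.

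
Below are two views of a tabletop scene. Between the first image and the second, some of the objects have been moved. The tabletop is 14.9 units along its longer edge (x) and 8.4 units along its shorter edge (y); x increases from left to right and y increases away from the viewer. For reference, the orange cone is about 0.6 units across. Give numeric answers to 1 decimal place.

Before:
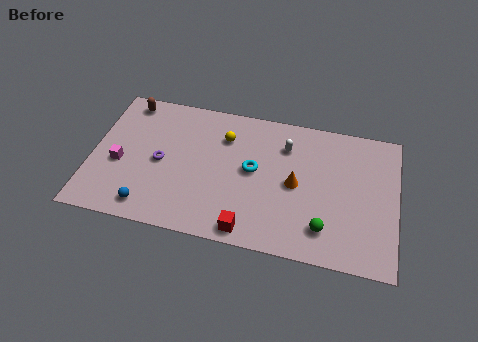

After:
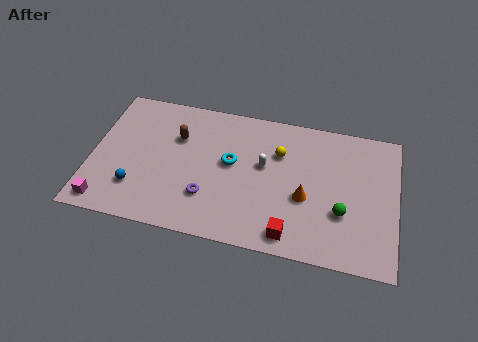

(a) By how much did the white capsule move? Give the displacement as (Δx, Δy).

(-1.0, -1.4)

The white capsule was at about (9.4, 6.3) and moved to about (8.4, 4.9).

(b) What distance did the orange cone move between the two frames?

0.9

The orange cone moved from about (10.0, 4.1) to (10.5, 3.4), a distance of √(0.5² + 0.7²) ≈ 0.9.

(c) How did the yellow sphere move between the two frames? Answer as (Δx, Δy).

(2.7, -0.4)

The yellow sphere started near (6.4, 6.2) and ended near (9.1, 5.8).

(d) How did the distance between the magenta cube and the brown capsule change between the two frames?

+1.8

They were about 3.9 units apart before and 5.7 after — 1.8 units further apart.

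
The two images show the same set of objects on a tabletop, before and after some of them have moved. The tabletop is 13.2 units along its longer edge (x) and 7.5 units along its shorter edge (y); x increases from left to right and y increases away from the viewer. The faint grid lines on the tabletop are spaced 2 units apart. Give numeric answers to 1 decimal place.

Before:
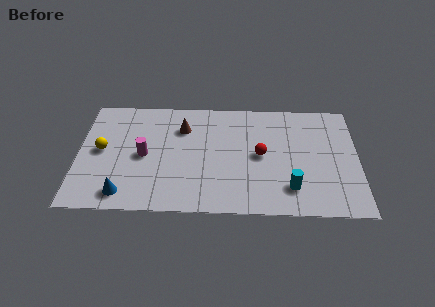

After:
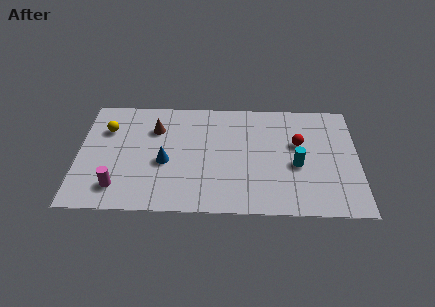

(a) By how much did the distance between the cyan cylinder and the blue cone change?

-1.6

Before: roughly 7.8 units apart; after: 6.2. That's 1.6 units closer together.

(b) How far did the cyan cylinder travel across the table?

1.5

The cyan cylinder moved from about (10.0, 1.7) to (10.3, 3.2), a distance of √(0.3² + 1.5²) ≈ 1.5.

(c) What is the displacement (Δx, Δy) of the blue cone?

(1.9, 2.1)

From the two frames, the blue cone sits at roughly (2.2, 1.1) before and (4.1, 3.2) after.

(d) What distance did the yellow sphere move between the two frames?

1.4

The yellow sphere was near (1.1, 3.9) before and (1.3, 5.3) after, so it travelled √(0.2² + 1.4²) ≈ 1.4 units.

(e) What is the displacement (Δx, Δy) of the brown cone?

(-1.3, -0.1)

The brown cone was at about (4.9, 5.5) and moved to about (3.6, 5.4).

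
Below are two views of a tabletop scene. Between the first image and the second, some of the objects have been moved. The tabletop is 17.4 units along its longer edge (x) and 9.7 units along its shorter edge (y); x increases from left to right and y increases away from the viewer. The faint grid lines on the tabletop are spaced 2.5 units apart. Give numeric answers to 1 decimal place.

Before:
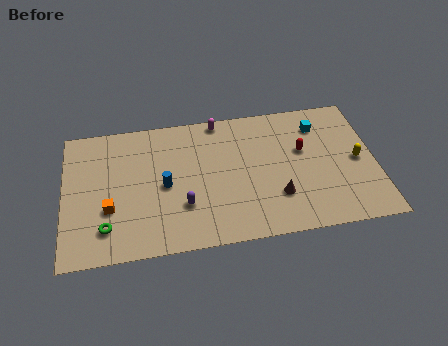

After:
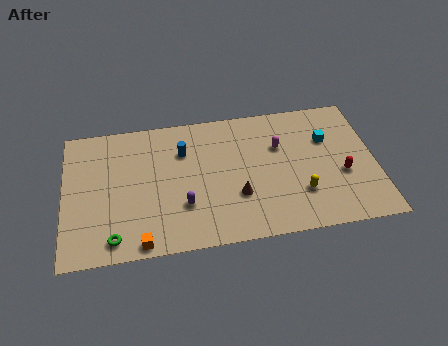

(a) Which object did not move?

the purple capsule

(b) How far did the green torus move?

0.9

From (2.3, 2.1) to (2.7, 1.3), the green torus covered √(0.4² + 0.8²) ≈ 0.9 units.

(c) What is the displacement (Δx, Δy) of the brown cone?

(-2.2, 0.4)

From the two frames, the brown cone sits at roughly (11.8, 2.8) before and (9.6, 3.2) after.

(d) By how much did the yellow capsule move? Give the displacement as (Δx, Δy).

(-3.3, -1.9)

The yellow capsule started near (16.4, 4.7) and ended near (13.1, 2.8).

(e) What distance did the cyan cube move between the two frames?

1.2

The cyan cube moved from about (14.4, 7.6) to (14.8, 6.5), a distance of √(0.4² + 1.1²) ≈ 1.2.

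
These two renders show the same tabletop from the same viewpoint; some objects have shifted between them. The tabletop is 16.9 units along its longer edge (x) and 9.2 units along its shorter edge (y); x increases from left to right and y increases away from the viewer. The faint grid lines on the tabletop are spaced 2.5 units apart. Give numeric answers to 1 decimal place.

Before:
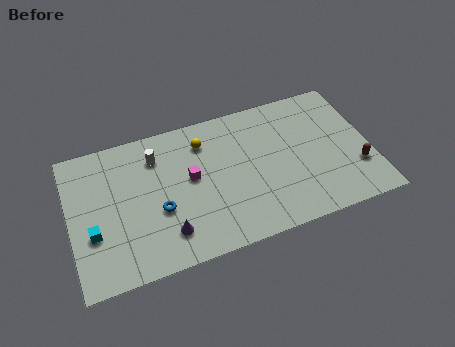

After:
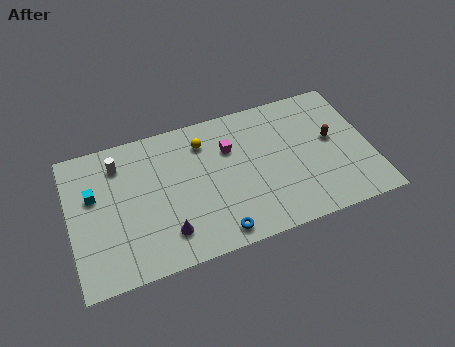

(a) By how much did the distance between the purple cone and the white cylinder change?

+0.7

They were about 5.1 units apart before and 5.8 after — 0.7 units further apart.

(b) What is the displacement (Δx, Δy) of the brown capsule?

(-1.2, 2.3)

The brown capsule started near (16.0, 2.8) and ended near (14.8, 5.1).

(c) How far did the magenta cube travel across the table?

2.6

The magenta cube moved from about (6.8, 5.1) to (9.1, 6.3), a distance of √(2.3² + 1.2²) ≈ 2.6.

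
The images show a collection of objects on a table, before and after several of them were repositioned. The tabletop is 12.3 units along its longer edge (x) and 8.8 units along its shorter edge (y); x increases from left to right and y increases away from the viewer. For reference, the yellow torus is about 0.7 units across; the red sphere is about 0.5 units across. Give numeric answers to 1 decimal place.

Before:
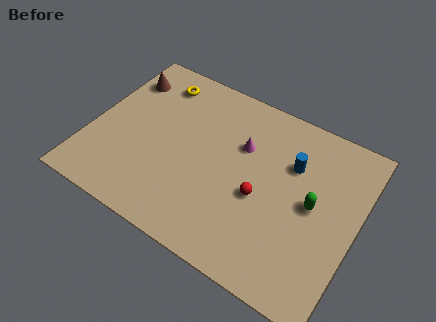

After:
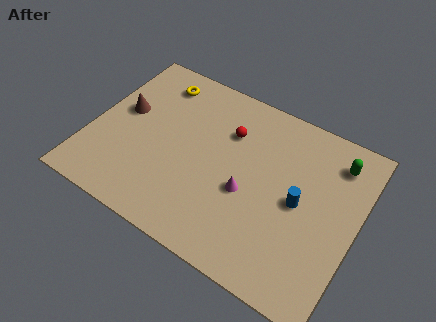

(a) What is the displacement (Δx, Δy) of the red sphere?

(-1.9, 2.5)

The red sphere started near (8.0, 3.7) and ended near (6.1, 6.2).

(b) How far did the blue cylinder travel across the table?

1.8

From (9.1, 6.0) to (9.7, 4.3), the blue cylinder covered √(0.6² + 1.7²) ≈ 1.8 units.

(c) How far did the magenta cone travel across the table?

2.3

The magenta cone was near (6.8, 5.8) before and (7.4, 3.6) after, so it travelled √(0.6² + 2.2²) ≈ 2.3 units.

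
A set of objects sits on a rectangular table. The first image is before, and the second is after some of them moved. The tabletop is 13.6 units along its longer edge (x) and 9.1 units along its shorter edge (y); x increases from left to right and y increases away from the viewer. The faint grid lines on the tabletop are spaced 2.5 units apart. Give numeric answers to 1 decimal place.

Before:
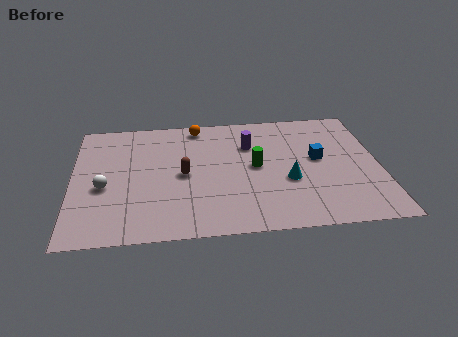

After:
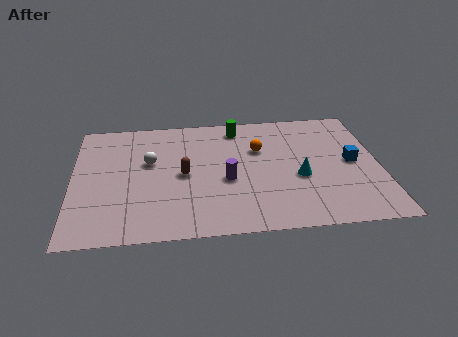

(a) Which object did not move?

the brown capsule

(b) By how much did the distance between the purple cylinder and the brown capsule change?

-1.6

Before: roughly 3.6 units apart; after: 2.0. That's 1.6 units closer together.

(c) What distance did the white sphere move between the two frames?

2.6

The white sphere moved from about (1.4, 3.8) to (3.4, 5.5), a distance of √(2.0² + 1.7²) ≈ 2.6.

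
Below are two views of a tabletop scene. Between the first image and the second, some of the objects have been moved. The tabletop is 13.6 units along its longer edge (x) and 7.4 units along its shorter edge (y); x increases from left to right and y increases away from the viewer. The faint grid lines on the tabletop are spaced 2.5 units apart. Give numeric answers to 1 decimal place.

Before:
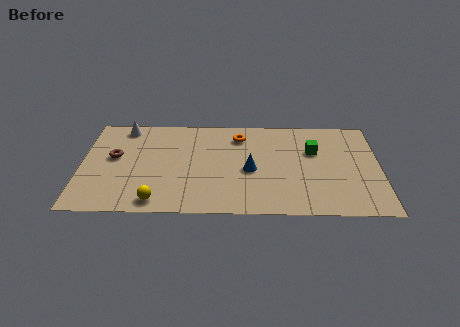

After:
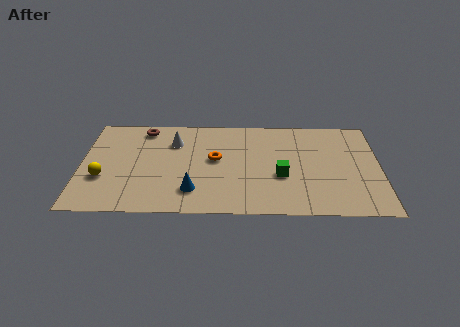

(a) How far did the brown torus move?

2.6

The brown torus was near (1.5, 4.2) before and (2.8, 6.4) after, so it travelled √(1.3² + 2.2²) ≈ 2.6 units.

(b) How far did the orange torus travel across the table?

2.1

The orange torus moved from about (7.2, 5.9) to (6.1, 4.1), a distance of √(1.1² + 1.8²) ≈ 2.1.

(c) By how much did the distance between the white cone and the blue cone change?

-2.8

The distance was about 6.6 in the first image and 3.8 in the second, so they moved 2.8 units closer together.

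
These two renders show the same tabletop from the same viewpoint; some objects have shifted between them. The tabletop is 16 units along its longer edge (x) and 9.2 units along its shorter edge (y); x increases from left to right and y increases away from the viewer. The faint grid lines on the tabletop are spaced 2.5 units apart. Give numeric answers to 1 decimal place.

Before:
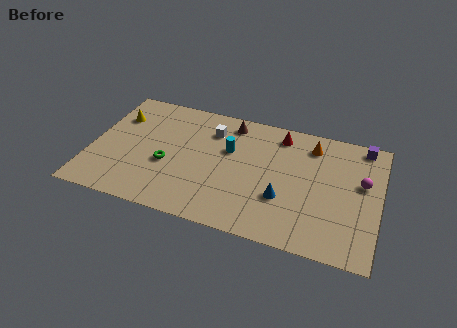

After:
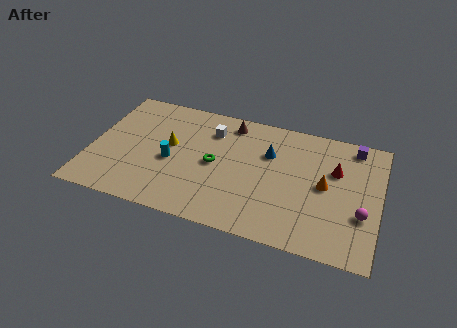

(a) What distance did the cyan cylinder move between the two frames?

3.6

The cyan cylinder was near (7.6, 5.8) before and (4.5, 4.0) after, so it travelled √(3.1² + 1.8²) ≈ 3.6 units.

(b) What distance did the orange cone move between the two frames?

2.9

The orange cone was near (12.1, 7.5) before and (13.0, 4.7) after, so it travelled √(0.9² + 2.8²) ≈ 2.9 units.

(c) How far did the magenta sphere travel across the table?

2.3

The magenta sphere was near (15.0, 5.5) before and (15.1, 3.2) after, so it travelled √(0.1² + 2.3²) ≈ 2.3 units.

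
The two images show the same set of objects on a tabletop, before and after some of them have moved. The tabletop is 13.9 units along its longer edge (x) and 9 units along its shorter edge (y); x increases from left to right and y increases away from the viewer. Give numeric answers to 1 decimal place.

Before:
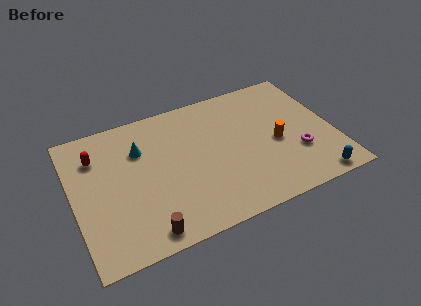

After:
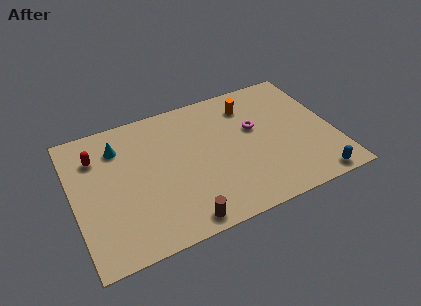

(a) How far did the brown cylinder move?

1.9

From (3.4, 1.0) to (5.3, 0.9), the brown cylinder covered √(1.9² + 0.1²) ≈ 1.9 units.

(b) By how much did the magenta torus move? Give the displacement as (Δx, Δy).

(-2.0, 2.5)

From the two frames, the magenta torus sits at roughly (11.8, 2.9) before and (9.8, 5.4) after.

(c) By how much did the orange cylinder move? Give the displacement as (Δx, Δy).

(-1.1, 3.1)

From the two frames, the orange cylinder sits at roughly (10.8, 4.0) before and (9.7, 7.1) after.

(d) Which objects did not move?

the blue capsule and the red capsule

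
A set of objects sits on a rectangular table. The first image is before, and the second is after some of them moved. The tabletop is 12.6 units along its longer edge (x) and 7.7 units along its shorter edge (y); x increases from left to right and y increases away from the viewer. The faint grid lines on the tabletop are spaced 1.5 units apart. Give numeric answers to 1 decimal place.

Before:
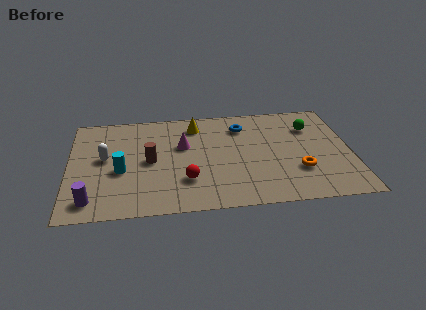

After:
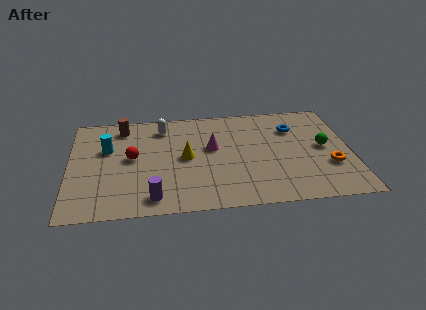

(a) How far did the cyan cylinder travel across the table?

1.8

The cyan cylinder moved from about (2.3, 3.2) to (1.7, 4.9), a distance of √(0.6² + 1.7²) ≈ 1.8.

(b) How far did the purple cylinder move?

2.7

The purple cylinder was near (1.0, 1.2) before and (3.7, 1.1) after, so it travelled √(2.7² + 0.1²) ≈ 2.7 units.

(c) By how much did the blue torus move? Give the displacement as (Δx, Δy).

(2.3, -0.4)

The blue torus started near (7.8, 6.0) and ended near (10.1, 5.6).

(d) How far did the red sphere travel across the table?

3.1

From (5.2, 2.2) to (2.8, 4.1), the red sphere covered √(2.4² + 1.9²) ≈ 3.1 units.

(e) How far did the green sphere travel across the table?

1.7

From (10.9, 5.6) to (11.4, 4.0), the green sphere covered √(0.5² + 1.6²) ≈ 1.7 units.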